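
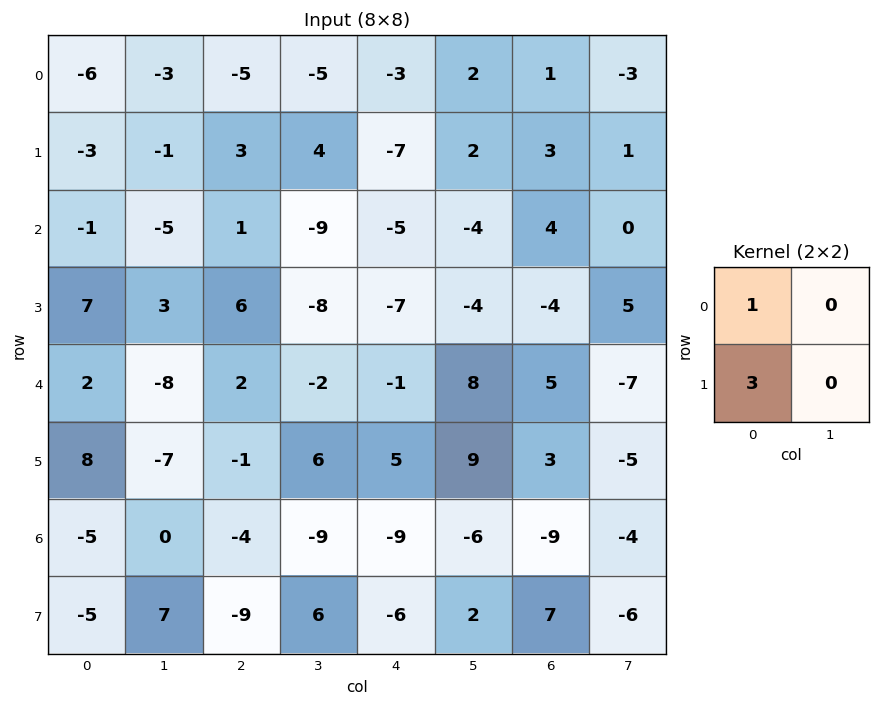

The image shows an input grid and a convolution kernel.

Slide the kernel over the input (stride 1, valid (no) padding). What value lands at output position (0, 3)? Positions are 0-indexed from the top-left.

The receptive field on the input at this output position is [-5 -3 / 4 -7]. Elementwise product with the kernel and sum: -5·1 + 4·3.

7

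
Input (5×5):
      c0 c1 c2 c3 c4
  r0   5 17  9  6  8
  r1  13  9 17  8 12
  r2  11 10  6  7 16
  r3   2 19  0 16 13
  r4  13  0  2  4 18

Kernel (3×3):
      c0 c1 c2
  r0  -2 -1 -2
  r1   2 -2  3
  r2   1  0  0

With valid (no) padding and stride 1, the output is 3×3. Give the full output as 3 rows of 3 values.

25 -37 20
-47 -3 -20
-65 46 -42

Output[0,0]: The receptive field on the input at this output position is [5 17 9 / 13 9 17 / 11 10 6]. Elementwise product with the kernel and sum: 5·-2 + 17·-1 + 9·-2 + 13·2 + 9·-2 + 17·3 + 11·1.
Output[0,1]: The receptive field on the input at this output position is [17 9 6 / 9 17 8 / 10 6 7]. Elementwise product with the kernel and sum: 17·-2 + 9·-1 + 6·-2 + 9·2 + 17·-2 + 8·3 + 10·1.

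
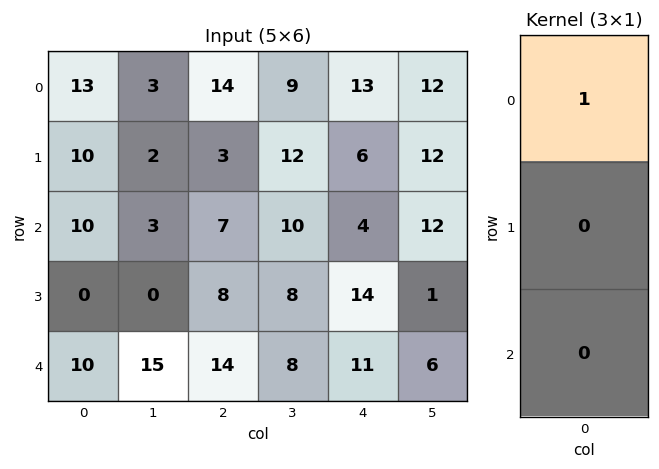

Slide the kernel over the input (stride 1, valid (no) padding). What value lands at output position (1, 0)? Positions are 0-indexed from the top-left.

10

The receptive field on the input at this output position is [10 / 10 / 0]. Elementwise product with the kernel and sum: 10·1.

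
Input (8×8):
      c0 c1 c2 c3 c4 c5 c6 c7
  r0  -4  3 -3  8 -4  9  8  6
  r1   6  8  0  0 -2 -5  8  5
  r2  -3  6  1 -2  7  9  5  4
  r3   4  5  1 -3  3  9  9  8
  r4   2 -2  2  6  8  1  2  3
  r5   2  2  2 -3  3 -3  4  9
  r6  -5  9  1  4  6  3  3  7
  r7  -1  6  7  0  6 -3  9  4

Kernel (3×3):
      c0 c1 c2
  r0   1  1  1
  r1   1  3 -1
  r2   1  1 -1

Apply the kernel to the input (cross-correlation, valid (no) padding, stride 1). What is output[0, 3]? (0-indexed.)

8

The receptive field on the input at this output position is [8 -4 9 / 0 -2 -5 / -2 7 9]. Elementwise product with the kernel and sum: 8·1 + -4·1 + 9·1 + 0·1 + -2·3 + -5·-1 + -2·1 + 7·1 + 9·-1.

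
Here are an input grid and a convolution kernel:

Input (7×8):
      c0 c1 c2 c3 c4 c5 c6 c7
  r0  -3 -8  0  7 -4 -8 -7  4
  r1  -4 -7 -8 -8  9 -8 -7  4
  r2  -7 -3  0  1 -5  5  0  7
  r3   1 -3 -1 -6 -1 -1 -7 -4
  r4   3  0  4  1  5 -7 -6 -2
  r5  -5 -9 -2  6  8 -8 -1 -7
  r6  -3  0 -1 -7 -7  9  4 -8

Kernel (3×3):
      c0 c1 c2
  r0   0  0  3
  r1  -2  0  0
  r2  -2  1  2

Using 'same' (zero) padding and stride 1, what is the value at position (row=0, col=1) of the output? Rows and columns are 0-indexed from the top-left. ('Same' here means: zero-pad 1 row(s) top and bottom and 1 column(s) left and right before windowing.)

The receptive field on the zero-padded input at this output position is [0 0 0 / -3 -8 0 / -4 -7 -8]. Elementwise product with the kernel and sum: 0·3 + -3·-2 + -4·-2 + -7·1 + -8·2.

-9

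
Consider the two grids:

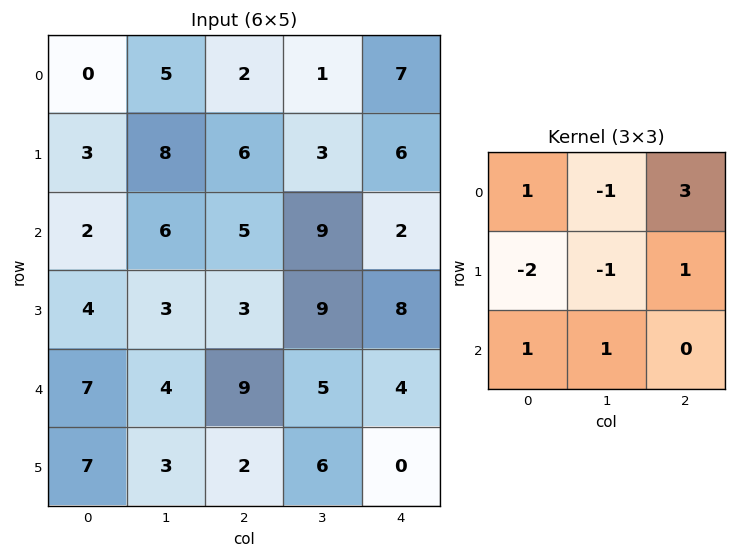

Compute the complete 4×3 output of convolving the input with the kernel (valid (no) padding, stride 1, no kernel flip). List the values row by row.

Output[0,0]: The receptive field on the input at this output position is [0 5 2 / 3 8 6 / 2 6 5]. Elementwise product with the kernel and sum: 0·1 + 5·-1 + 2·3 + 3·-2 + 8·-1 + 6·1 + 2·1 + 6·1.

1 -2 27
15 9 16
14 41 9
11 20 7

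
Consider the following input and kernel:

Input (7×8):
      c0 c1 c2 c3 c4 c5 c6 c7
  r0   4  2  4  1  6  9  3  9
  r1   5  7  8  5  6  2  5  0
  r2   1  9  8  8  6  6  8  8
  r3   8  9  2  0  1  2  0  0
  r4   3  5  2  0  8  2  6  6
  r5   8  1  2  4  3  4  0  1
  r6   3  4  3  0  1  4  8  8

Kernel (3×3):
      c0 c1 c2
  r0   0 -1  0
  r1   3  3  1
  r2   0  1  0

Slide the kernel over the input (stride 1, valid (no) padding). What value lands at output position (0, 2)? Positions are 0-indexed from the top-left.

The receptive field on the input at this output position is [4 1 6 / 8 5 6 / 8 8 6]. Elementwise product with the kernel and sum: 1·-1 + 8·3 + 5·3 + 6·1 + 8·1.

52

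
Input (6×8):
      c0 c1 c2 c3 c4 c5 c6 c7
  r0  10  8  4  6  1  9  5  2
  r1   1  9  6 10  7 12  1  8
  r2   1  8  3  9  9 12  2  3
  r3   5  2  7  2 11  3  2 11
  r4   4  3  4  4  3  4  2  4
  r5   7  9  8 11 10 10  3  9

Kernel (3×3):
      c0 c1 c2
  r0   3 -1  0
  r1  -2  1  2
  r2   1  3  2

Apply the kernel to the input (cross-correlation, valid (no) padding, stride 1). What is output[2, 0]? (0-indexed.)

22

The receptive field on the input at this output position is [1 8 3 / 5 2 7 / 4 3 4]. Elementwise product with the kernel and sum: 1·3 + 8·-1 + 5·-2 + 2·1 + 7·2 + 4·1 + 3·3 + 4·2.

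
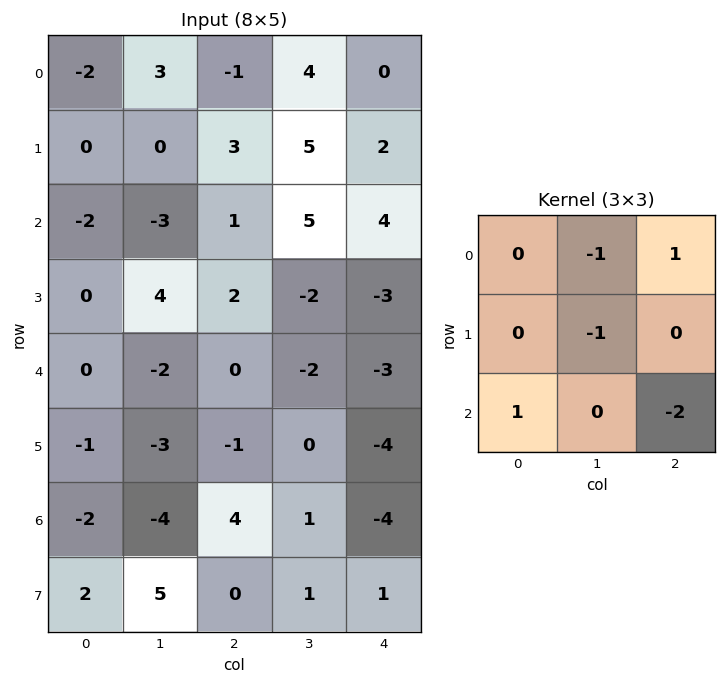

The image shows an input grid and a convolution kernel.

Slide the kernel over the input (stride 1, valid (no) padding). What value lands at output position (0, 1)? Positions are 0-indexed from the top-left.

The receptive field on the input at this output position is [3 -1 4 / 0 3 5 / -3 1 5]. Elementwise product with the kernel and sum: -1·-1 + 4·1 + 3·-1 + -3·1 + 5·-2.

-11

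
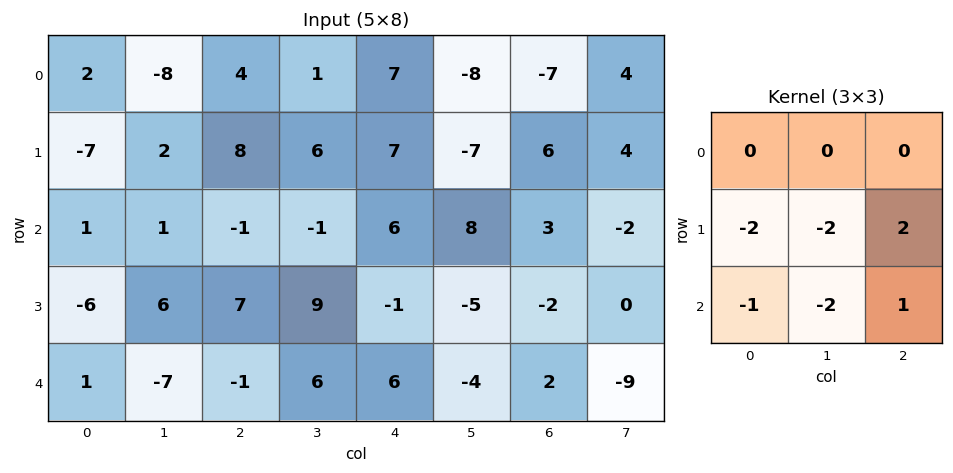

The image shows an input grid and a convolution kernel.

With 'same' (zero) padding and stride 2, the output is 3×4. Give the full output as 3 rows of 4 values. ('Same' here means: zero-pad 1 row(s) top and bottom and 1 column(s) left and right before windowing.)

Output[0,0]: The receptive field on the zero-padded input at this output position is [0 0 0 / 0 2 -8 / 0 -7 2]. Elementwise product with the kernel and sum: 0·-2 + 2·-2 + -8·2 + 0·-1 + -7·-2 + 2·1.

-4 -2 -59 37
18 -13 -6 -17
-16 28 -32 -14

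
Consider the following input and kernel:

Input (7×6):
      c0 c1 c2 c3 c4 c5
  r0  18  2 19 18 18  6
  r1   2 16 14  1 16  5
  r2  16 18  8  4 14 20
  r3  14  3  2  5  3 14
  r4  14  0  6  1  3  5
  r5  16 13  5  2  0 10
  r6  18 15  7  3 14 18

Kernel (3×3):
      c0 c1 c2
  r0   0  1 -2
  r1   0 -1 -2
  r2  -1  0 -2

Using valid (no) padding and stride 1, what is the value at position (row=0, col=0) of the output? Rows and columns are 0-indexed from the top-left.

The receptive field on the input at this output position is [18 2 19 / 2 16 14 / 16 18 8]. Elementwise product with the kernel and sum: 2·1 + 19·-2 + 16·-1 + 14·-2 + 16·-1 + 8·-2.

-112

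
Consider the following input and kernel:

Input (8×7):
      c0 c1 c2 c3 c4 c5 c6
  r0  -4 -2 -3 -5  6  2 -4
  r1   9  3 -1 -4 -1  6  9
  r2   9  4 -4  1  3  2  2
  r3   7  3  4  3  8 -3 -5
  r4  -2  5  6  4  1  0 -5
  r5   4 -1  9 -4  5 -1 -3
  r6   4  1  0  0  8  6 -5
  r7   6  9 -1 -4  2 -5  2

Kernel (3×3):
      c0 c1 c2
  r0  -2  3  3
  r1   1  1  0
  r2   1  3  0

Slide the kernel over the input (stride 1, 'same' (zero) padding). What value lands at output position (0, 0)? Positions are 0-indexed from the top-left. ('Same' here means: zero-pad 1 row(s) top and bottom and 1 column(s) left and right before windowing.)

23

The receptive field on the zero-padded input at this output position is [0 0 0 / 0 -4 -2 / 0 9 3]. Elementwise product with the kernel and sum: 0·-2 + 0·3 + 0·3 + 0·1 + -4·1 + 0·1 + 9·3.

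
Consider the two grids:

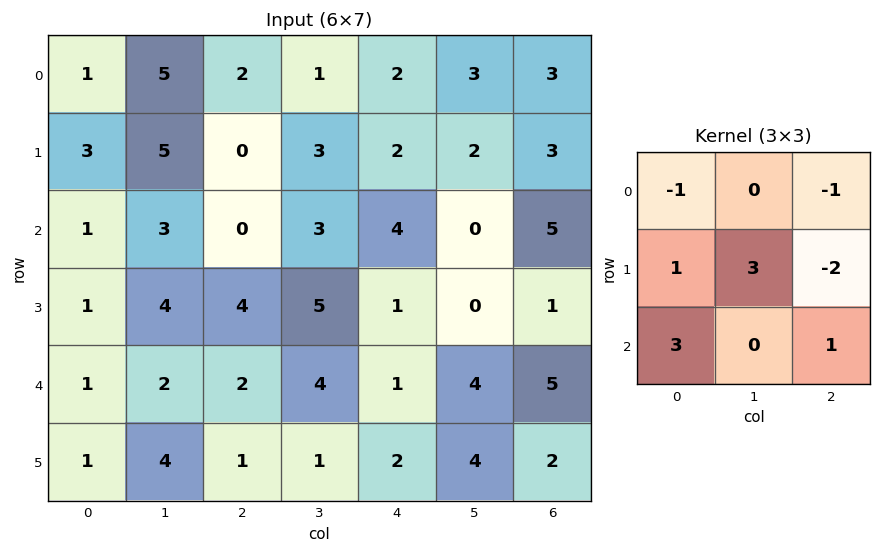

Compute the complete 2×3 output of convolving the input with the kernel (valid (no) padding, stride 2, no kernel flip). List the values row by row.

Output[0,0]: The receptive field on the input at this output position is [1 5 2 / 3 5 0 / 1 3 0]. Elementwise product with the kernel and sum: 1·-1 + 2·-1 + 3·1 + 5·3 + 0·-2 + 1·3 + 0·1.
Output[0,1]: The receptive field on the input at this output position is [2 1 2 / 0 3 2 / 0 3 4]. Elementwise product with the kernel and sum: 2·-1 + 2·-1 + 0·1 + 3·3 + 2·-2 + 0·3 + 4·1.

18 5 14
9 20 -2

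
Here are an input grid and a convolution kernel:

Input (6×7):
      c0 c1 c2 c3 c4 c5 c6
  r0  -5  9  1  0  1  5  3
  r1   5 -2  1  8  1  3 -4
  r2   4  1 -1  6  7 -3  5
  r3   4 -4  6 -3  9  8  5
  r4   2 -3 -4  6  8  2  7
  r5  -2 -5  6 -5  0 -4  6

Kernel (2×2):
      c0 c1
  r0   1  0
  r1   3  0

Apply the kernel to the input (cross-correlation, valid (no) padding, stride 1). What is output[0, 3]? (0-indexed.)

The receptive field on the input at this output position is [0 1 / 8 1]. Elementwise product with the kernel and sum: 0·1 + 8·3.

24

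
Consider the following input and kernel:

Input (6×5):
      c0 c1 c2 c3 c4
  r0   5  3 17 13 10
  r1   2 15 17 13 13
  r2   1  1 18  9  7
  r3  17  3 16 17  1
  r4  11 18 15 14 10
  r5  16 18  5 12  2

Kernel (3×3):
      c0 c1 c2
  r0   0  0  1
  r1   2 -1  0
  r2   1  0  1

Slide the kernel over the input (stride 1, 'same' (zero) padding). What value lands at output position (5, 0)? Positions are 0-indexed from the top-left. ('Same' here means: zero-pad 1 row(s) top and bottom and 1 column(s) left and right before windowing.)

2

The receptive field on the zero-padded input at this output position is [0 11 18 / 0 16 18 / 0 0 0]. Elementwise product with the kernel and sum: 18·1 + 0·2 + 16·-1 + 0·1 + 0·1.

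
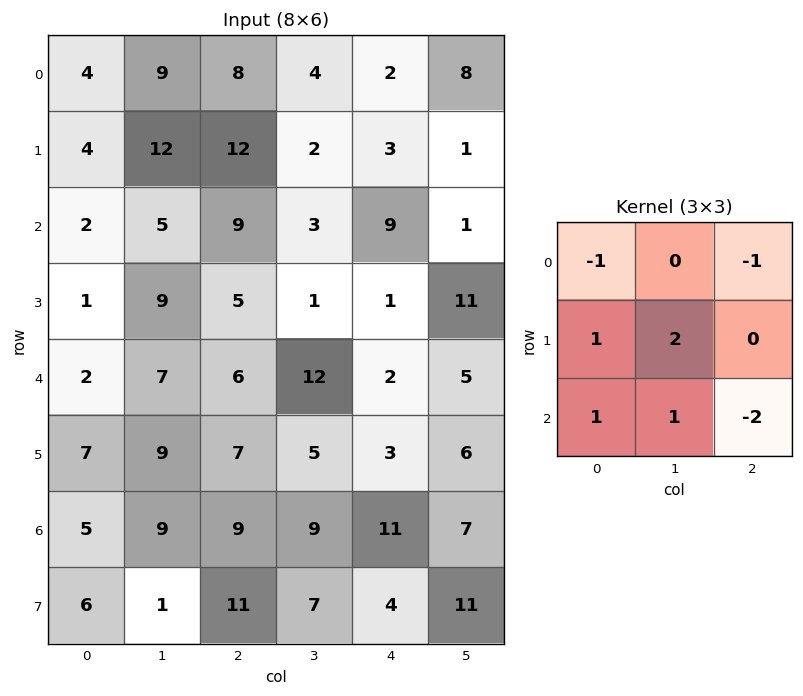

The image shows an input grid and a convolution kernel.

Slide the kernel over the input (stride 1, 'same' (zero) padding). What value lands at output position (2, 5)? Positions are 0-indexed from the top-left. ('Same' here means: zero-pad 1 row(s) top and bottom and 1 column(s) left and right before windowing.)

20

The receptive field on the zero-padded input at this output position is [3 1 0 / 9 1 0 / 1 11 0]. Elementwise product with the kernel and sum: 3·-1 + 0·-1 + 9·1 + 1·2 + 1·1 + 11·1 + 0·-2.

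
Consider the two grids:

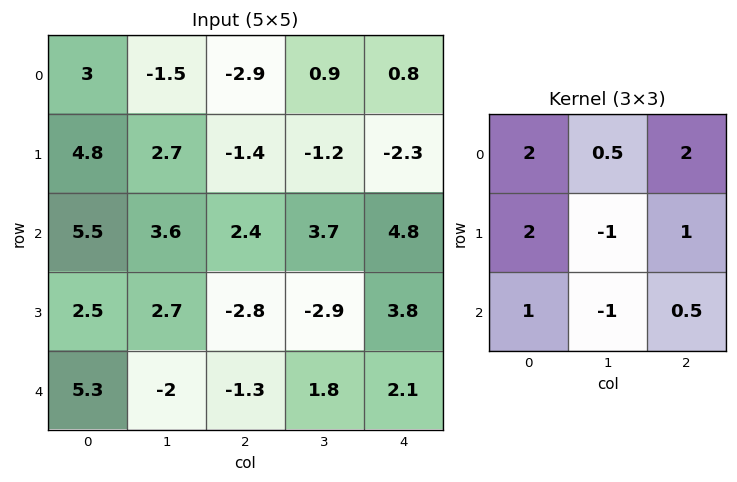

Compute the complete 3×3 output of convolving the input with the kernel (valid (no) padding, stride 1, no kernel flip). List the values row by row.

Output[0,0]: The receptive field on the input at this output position is [3 -1.5 -2.9 / 4.8 2.7 -1.4 / 5.5 3.6 2.4]. Elementwise product with the kernel and sum: 3·2 + -1.5·0.5 + -2.9·2 + 4.8·2 + 2.7·-1 + -1.4·1 + 5.5·1 + 3.6·-1 + 2.4·0.5.

8.05 6 -6.55
16.35 14.85 -0.1
23.75 21.3 15.3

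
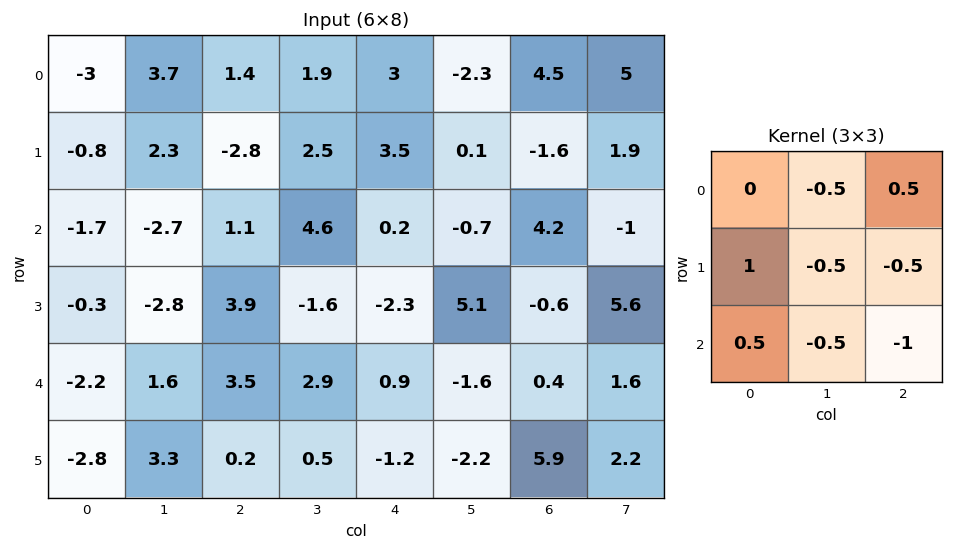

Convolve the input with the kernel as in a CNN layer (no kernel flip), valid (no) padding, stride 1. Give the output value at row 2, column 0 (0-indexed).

The receptive field on the input at this output position is [-1.7 -2.7 1.1 / -0.3 -2.8 3.9 / -2.2 1.6 3.5]. Elementwise product with the kernel and sum: -2.7·-0.5 + 1.1·0.5 + -0.3·1 + -2.8·-0.5 + 3.9·-0.5 + -2.2·0.5 + 1.6·-0.5 + 3.5·-1.

-4.35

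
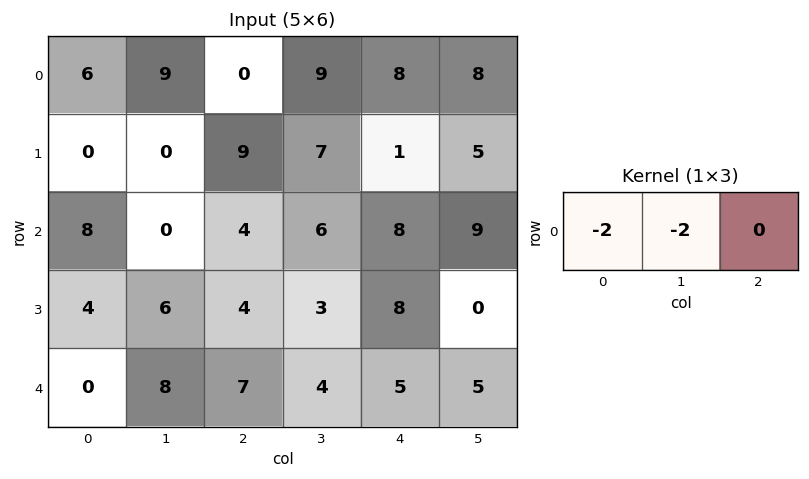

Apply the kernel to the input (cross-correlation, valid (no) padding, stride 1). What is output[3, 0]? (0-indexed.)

The receptive field on the input at this output position is [4 6 4]. Elementwise product with the kernel and sum: 4·-2 + 6·-2.

-20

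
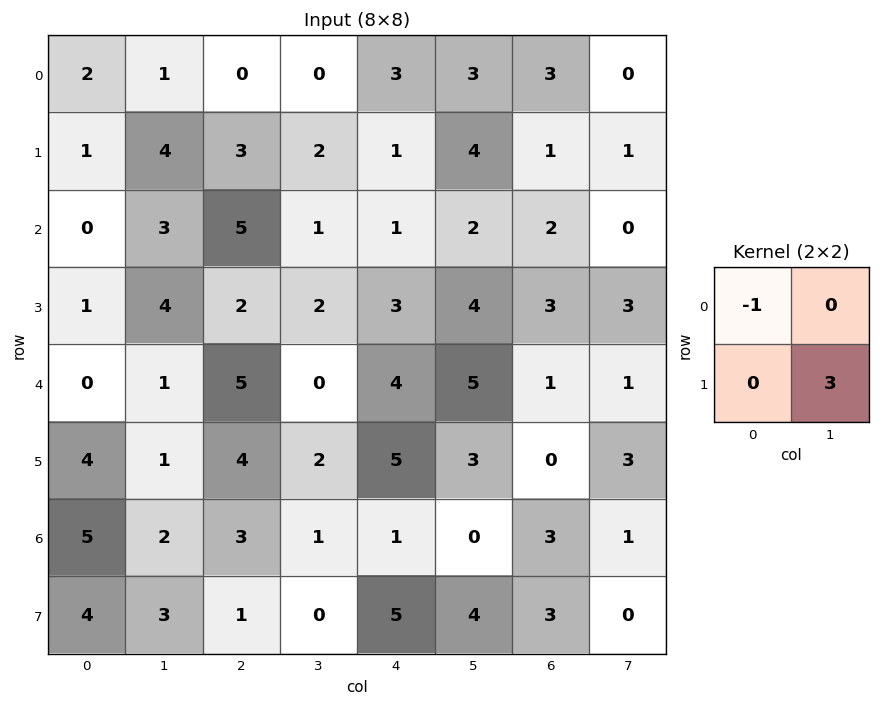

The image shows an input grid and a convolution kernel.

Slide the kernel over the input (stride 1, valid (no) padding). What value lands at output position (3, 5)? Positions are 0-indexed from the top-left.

The receptive field on the input at this output position is [4 3 / 5 1]. Elementwise product with the kernel and sum: 4·-1 + 1·3.

-1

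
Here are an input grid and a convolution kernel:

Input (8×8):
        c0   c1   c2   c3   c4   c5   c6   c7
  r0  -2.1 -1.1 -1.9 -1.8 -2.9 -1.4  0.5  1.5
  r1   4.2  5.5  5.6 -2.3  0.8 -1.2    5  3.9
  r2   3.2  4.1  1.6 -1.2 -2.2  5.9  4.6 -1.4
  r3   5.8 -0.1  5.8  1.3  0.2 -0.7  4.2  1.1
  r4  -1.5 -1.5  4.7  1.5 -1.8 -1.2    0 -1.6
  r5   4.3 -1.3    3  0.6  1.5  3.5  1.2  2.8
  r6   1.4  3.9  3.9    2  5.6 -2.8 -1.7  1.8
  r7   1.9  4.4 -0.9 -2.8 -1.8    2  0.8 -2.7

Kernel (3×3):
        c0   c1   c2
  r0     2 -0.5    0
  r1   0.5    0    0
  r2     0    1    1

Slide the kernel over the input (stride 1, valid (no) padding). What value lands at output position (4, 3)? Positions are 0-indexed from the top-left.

The receptive field on the input at this output position is [1.5 -1.8 -1.2 / 0.6 1.5 3.5 / 2 5.6 -2.8]. Elementwise product with the kernel and sum: 1.5·2 + -1.8·-0.5 + 0.6·0.5 + 5.6·1 + -2.8·1.

7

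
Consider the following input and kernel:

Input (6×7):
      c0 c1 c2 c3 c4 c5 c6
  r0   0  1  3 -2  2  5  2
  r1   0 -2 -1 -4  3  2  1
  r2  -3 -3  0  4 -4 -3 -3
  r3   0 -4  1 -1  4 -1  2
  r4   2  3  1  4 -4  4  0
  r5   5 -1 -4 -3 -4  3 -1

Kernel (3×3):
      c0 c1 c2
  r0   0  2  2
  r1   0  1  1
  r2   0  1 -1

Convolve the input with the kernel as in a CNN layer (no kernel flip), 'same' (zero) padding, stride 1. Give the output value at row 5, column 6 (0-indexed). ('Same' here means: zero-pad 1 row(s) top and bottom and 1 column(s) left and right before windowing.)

-1

The receptive field on the zero-padded input at this output position is [4 0 0 / 3 -1 0 / 0 0 0]. Elementwise product with the kernel and sum: 0·2 + 0·2 + -1·1 + 0·1 + 0·1 + 0·-1.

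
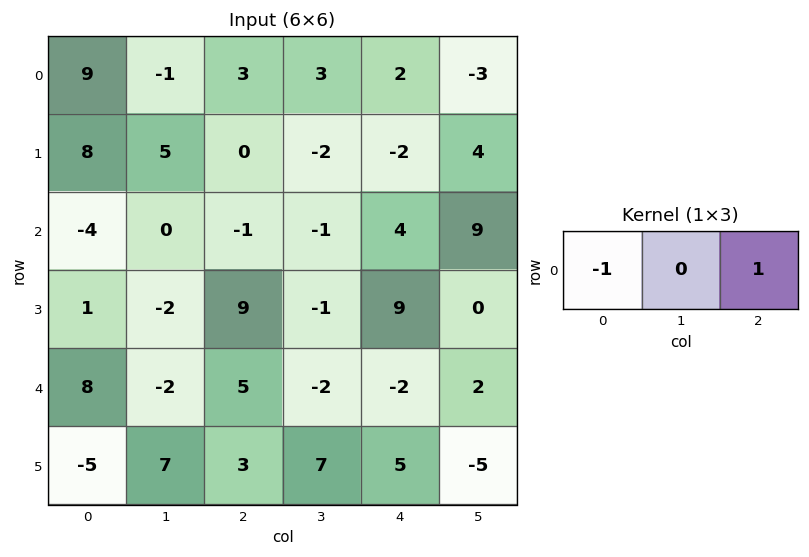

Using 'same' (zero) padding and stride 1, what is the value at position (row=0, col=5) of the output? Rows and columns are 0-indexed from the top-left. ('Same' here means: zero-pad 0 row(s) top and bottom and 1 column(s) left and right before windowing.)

The receptive field on the zero-padded input at this output position is [2 -3 0]. Elementwise product with the kernel and sum: 2·-1 + 0·1.

-2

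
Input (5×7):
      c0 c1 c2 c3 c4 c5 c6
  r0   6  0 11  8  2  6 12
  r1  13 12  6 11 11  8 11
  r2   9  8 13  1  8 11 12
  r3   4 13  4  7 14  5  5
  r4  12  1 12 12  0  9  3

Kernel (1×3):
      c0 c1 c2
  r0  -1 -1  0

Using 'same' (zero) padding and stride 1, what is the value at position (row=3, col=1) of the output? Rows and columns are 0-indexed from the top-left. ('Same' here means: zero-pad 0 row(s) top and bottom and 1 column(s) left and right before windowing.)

-17

The receptive field on the zero-padded input at this output position is [4 13 4]. Elementwise product with the kernel and sum: 4·-1 + 13·-1.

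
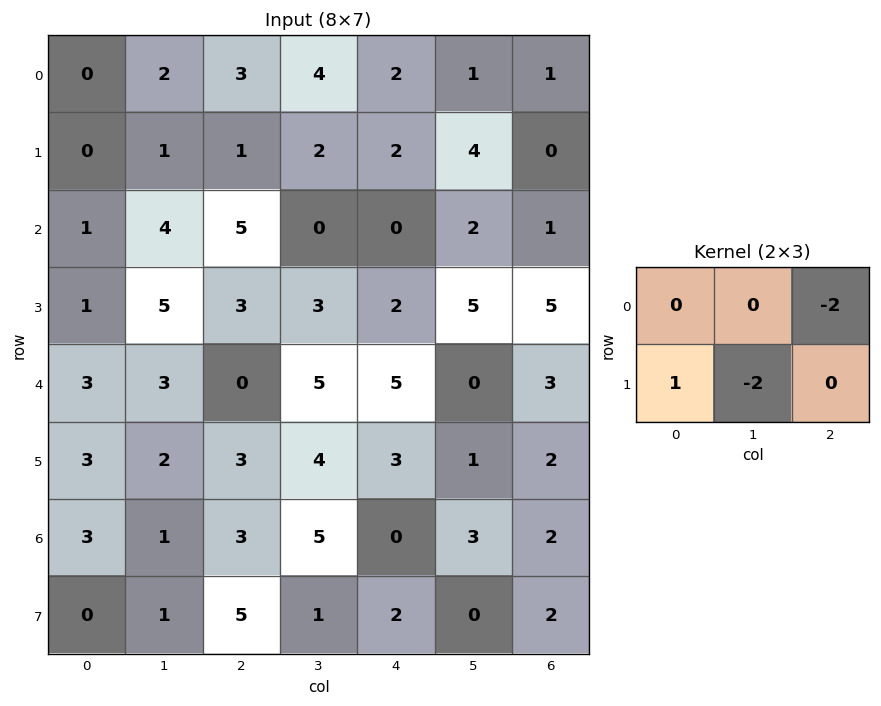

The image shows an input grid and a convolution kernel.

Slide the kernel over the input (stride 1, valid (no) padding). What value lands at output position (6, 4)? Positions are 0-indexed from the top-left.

The receptive field on the input at this output position is [0 3 2 / 2 0 2]. Elementwise product with the kernel and sum: 2·-2 + 2·1 + 0·-2.

-2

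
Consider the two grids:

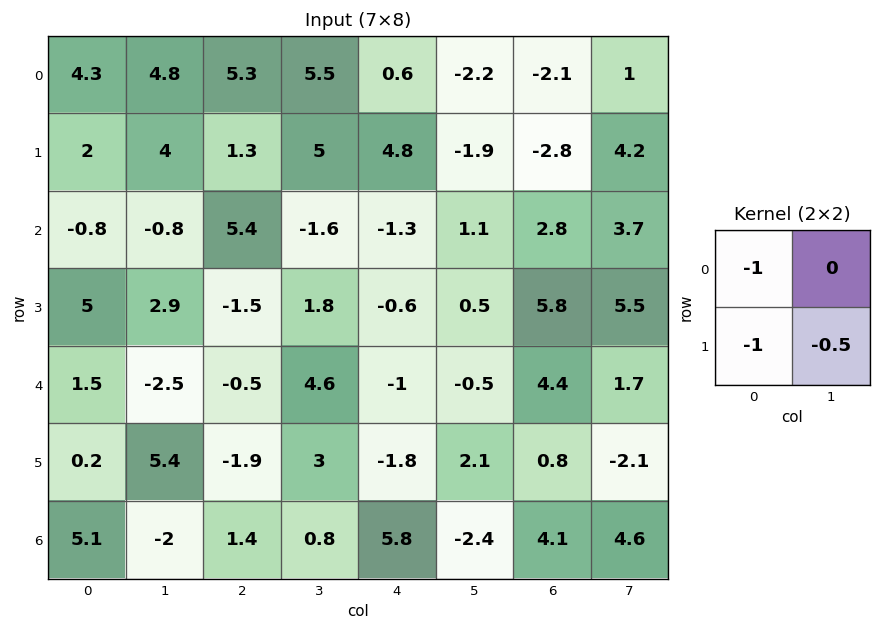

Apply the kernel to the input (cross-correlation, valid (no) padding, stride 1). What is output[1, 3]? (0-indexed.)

-2.75

The receptive field on the input at this output position is [5 4.8 / -1.6 -1.3]. Elementwise product with the kernel and sum: 5·-1 + -1.6·-1 + -1.3·-0.5.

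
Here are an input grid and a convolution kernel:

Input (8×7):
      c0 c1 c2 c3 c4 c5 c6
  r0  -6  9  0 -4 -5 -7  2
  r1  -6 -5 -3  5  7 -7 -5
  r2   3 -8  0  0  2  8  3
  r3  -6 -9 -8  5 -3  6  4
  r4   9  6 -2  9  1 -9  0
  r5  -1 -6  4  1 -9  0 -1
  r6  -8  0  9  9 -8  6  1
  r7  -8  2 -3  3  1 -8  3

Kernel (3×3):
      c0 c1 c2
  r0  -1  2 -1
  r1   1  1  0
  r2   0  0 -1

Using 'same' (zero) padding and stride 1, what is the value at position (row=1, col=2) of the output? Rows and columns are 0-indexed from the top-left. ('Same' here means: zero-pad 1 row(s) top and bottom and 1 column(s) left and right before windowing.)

-13

The receptive field on the zero-padded input at this output position is [9 0 -4 / -5 -3 5 / -8 0 0]. Elementwise product with the kernel and sum: 9·-1 + 0·2 + -4·-1 + -5·1 + -3·1 + 0·-1.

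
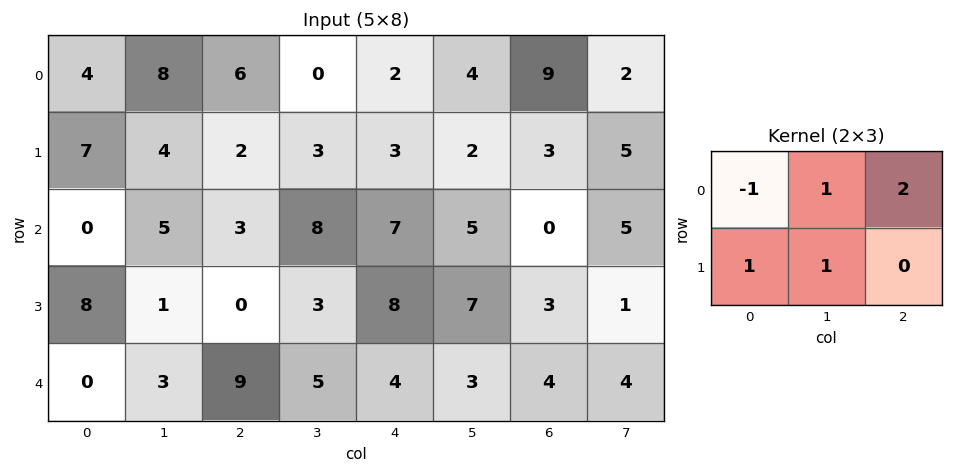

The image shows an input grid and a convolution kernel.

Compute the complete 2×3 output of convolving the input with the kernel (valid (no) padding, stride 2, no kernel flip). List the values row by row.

Output[0,0]: The receptive field on the input at this output position is [4 8 6 / 7 4 2]. Elementwise product with the kernel and sum: 4·-1 + 8·1 + 6·2 + 7·1 + 4·1.

27 3 25
20 22 13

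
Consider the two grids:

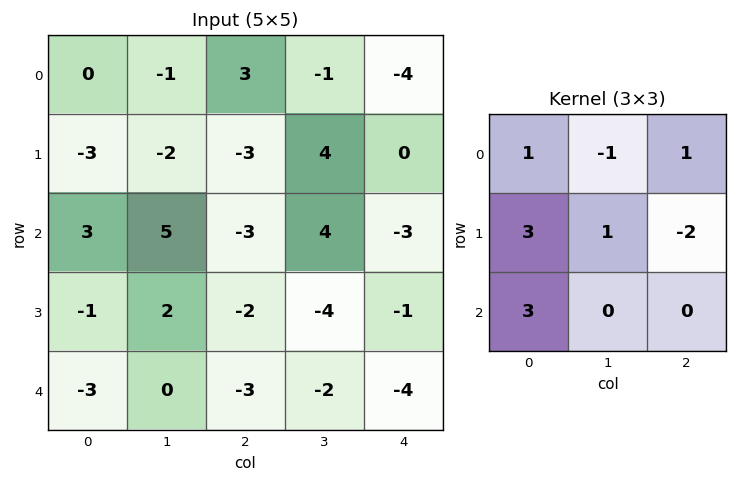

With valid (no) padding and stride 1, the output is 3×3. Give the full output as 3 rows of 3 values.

8 -7 -14
13 15 -12
-11 24 -27

Output[0,0]: The receptive field on the input at this output position is [0 -1 3 / -3 -2 -3 / 3 5 -3]. Elementwise product with the kernel and sum: 0·1 + -1·-1 + 3·1 + -3·3 + -2·1 + -3·-2 + 3·3.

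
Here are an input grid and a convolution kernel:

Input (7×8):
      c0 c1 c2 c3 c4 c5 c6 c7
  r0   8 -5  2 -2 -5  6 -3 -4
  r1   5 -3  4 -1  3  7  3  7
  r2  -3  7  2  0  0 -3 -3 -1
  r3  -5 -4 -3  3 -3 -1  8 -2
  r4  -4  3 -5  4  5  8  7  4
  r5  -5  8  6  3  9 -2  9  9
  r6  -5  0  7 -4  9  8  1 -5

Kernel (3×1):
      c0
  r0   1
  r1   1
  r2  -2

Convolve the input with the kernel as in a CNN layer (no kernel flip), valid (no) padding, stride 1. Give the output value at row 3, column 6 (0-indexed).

-3

The receptive field on the input at this output position is [8 / 7 / 9]. Elementwise product with the kernel and sum: 8·1 + 7·1 + 9·-2.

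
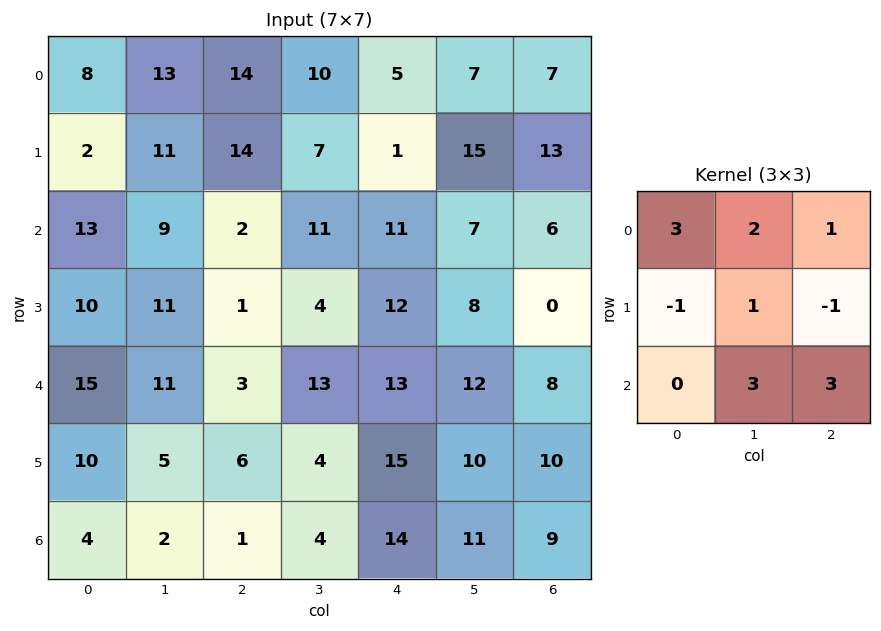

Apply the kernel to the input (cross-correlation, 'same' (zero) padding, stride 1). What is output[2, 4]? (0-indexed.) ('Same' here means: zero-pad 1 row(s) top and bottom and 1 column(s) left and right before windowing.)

91

The receptive field on the zero-padded input at this output position is [7 1 15 / 11 11 7 / 4 12 8]. Elementwise product with the kernel and sum: 7·3 + 1·2 + 15·1 + 11·-1 + 11·1 + 7·-1 + 12·3 + 8·3.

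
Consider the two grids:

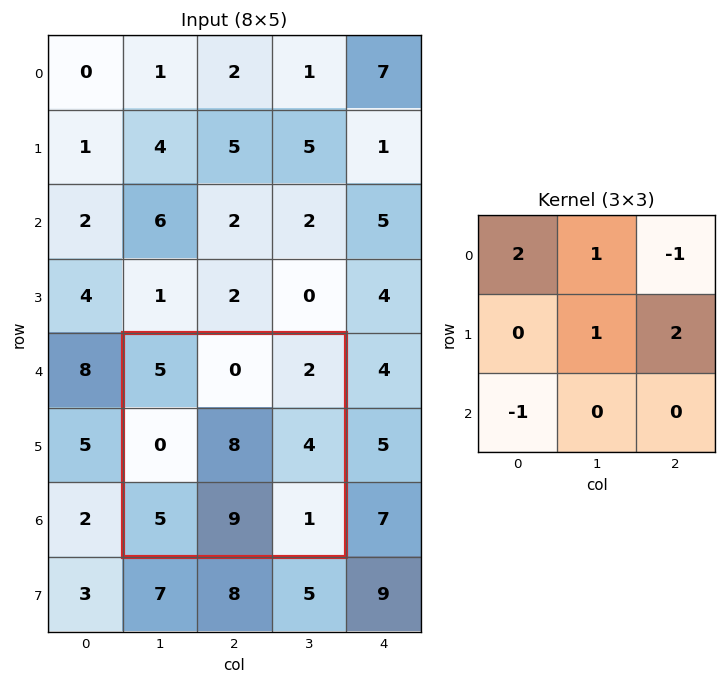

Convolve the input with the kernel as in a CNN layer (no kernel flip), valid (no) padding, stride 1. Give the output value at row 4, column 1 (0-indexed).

19

The receptive field on the input at this output position is [5 0 2 / 0 8 4 / 5 9 1]. Elementwise product with the kernel and sum: 5·2 + 0·1 + 2·-1 + 8·1 + 4·2 + 5·-1.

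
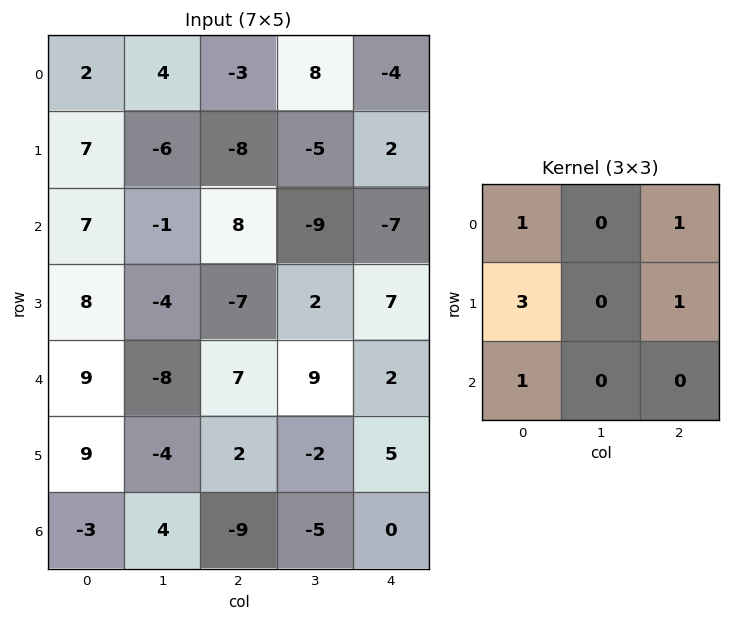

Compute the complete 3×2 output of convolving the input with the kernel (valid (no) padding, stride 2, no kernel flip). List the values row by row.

Output[0,0]: The receptive field on the input at this output position is [2 4 -3 / 7 -6 -8 / 7 -1 8]. Elementwise product with the kernel and sum: 2·1 + -3·1 + 7·3 + -8·1 + 7·1.

19 -21
41 -6
42 11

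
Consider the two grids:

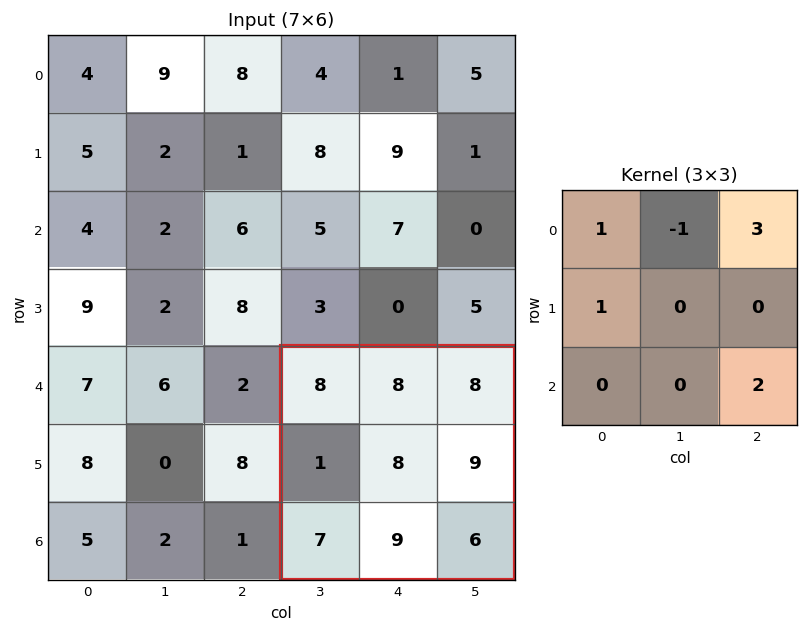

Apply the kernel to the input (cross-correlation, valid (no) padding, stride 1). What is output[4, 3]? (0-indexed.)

The receptive field on the input at this output position is [8 8 8 / 1 8 9 / 7 9 6]. Elementwise product with the kernel and sum: 8·1 + 8·-1 + 8·3 + 1·1 + 6·2.

37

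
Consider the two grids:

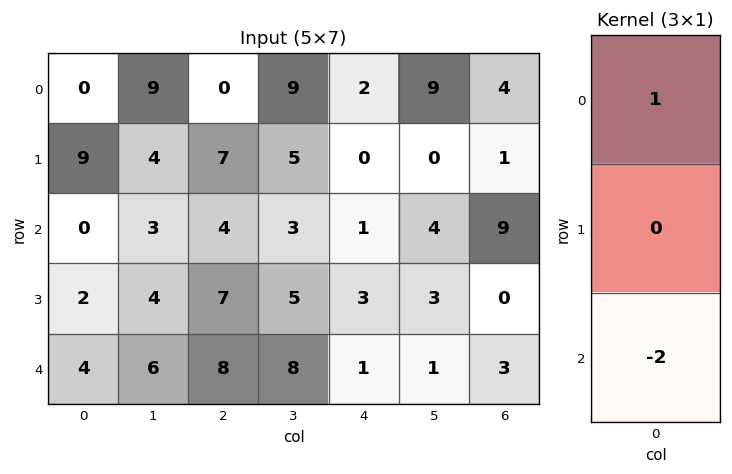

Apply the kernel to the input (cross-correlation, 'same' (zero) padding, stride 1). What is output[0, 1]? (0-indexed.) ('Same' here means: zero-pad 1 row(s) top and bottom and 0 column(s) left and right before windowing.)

The receptive field on the zero-padded input at this output position is [0 / 9 / 4]. Elementwise product with the kernel and sum: 0·1 + 4·-2.

-8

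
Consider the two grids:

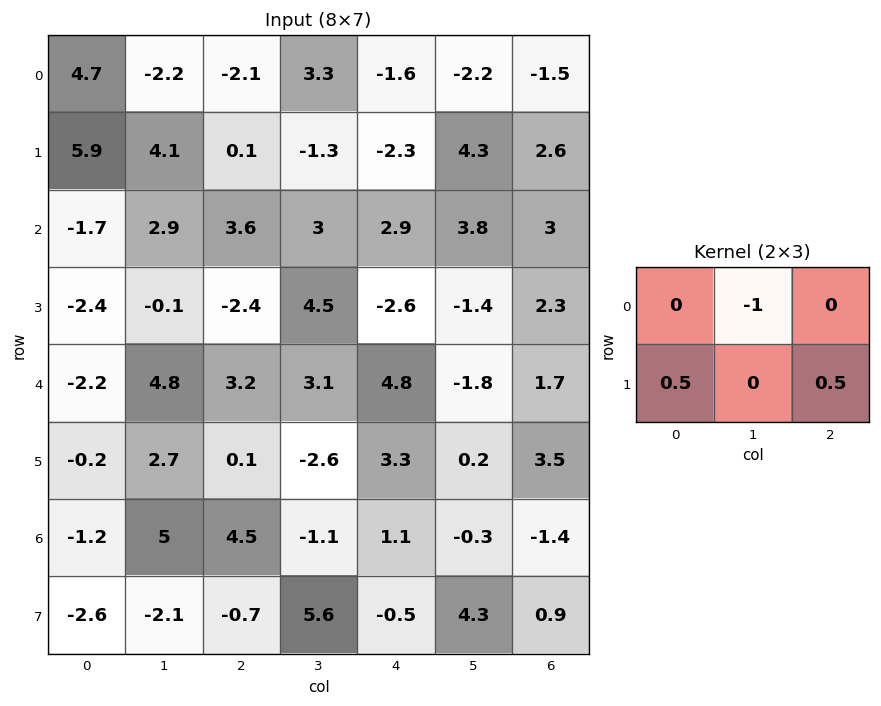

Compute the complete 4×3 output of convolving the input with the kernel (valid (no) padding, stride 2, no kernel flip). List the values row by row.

Output[0,0]: The receptive field on the input at this output position is [4.7 -2.2 -2.1 / 5.9 4.1 0.1]. Elementwise product with the kernel and sum: -2.2·-1 + 5.9·0.5 + 0.1·0.5.
Output[0,1]: The receptive field on the input at this output position is [-2.1 3.3 -1.6 / 0.1 -1.3 -2.3]. Elementwise product with the kernel and sum: 3.3·-1 + 0.1·0.5 + -2.3·0.5.

5.2 -4.4 2.35
-5.3 -5.5 -3.95
-4.85 -1.4 5.2
-6.65 0.5 0.5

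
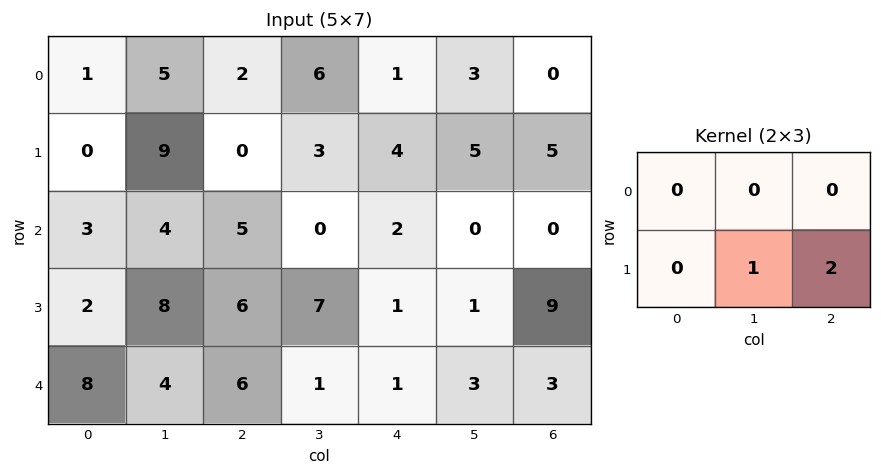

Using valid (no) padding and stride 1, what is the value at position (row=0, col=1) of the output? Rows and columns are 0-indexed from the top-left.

6

The receptive field on the input at this output position is [5 2 6 / 9 0 3]. Elementwise product with the kernel and sum: 0·1 + 3·2.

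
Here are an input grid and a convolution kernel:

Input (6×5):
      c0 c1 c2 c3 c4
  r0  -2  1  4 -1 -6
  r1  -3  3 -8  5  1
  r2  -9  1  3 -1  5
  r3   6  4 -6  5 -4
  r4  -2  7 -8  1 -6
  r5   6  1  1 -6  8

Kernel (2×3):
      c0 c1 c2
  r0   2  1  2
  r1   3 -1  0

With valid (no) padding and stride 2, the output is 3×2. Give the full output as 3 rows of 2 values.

Output[0,0]: The receptive field on the input at this output position is [-2 1 4 / -3 3 -8]. Elementwise product with the kernel and sum: -2·2 + 1·1 + 4·2 + -3·3 + 3·-1.

-7 -34
3 -8
4 -18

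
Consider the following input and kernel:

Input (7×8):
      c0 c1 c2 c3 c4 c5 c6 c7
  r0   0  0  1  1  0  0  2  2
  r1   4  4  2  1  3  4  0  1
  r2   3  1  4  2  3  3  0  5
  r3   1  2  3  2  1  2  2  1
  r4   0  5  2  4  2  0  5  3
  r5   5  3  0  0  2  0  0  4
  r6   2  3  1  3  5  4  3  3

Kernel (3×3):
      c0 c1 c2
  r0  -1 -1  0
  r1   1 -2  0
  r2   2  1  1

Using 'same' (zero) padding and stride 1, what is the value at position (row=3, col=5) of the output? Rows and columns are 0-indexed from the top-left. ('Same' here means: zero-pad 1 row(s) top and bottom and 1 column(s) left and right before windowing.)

The receptive field on the zero-padded input at this output position is [3 3 0 / 1 2 2 / 2 0 5]. Elementwise product with the kernel and sum: 3·-1 + 3·-1 + 1·1 + 2·-2 + 2·2 + 0·1 + 5·1.

0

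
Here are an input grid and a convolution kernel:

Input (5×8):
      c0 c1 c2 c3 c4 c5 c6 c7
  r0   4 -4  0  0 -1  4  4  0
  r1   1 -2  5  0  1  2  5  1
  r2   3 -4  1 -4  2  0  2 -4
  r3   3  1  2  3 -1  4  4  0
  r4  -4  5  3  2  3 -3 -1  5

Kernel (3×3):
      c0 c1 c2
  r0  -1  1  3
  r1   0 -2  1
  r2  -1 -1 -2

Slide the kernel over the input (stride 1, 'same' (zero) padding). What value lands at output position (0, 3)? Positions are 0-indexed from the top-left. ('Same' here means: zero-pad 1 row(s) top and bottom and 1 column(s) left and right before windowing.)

The receptive field on the zero-padded input at this output position is [0 0 0 / 0 0 -1 / 5 0 1]. Elementwise product with the kernel and sum: 0·-1 + 0·1 + 0·3 + 0·-2 + -1·1 + 5·-1 + 0·-1 + 1·-2.

-8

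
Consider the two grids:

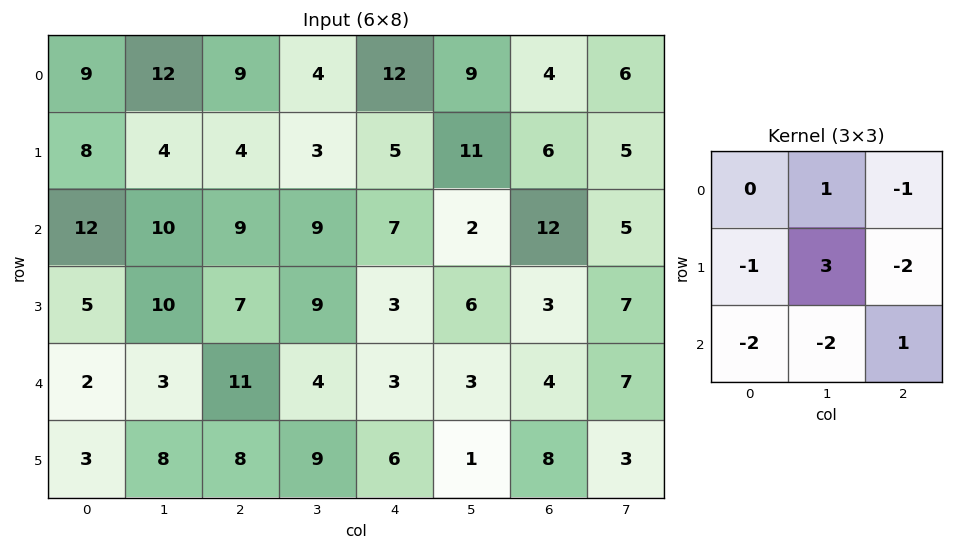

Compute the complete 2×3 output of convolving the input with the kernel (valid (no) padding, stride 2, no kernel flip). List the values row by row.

-36 -42 15
13 -11 -9

Output[0,0]: The receptive field on the input at this output position is [9 12 9 / 8 4 4 / 12 10 9]. Elementwise product with the kernel and sum: 12·1 + 9·-1 + 8·-1 + 4·3 + 4·-2 + 12·-2 + 10·-2 + 9·1.
Output[0,1]: The receptive field on the input at this output position is [9 4 12 / 4 3 5 / 9 9 7]. Elementwise product with the kernel and sum: 4·1 + 12·-1 + 4·-1 + 3·3 + 5·-2 + 9·-2 + 9·-2 + 7·1.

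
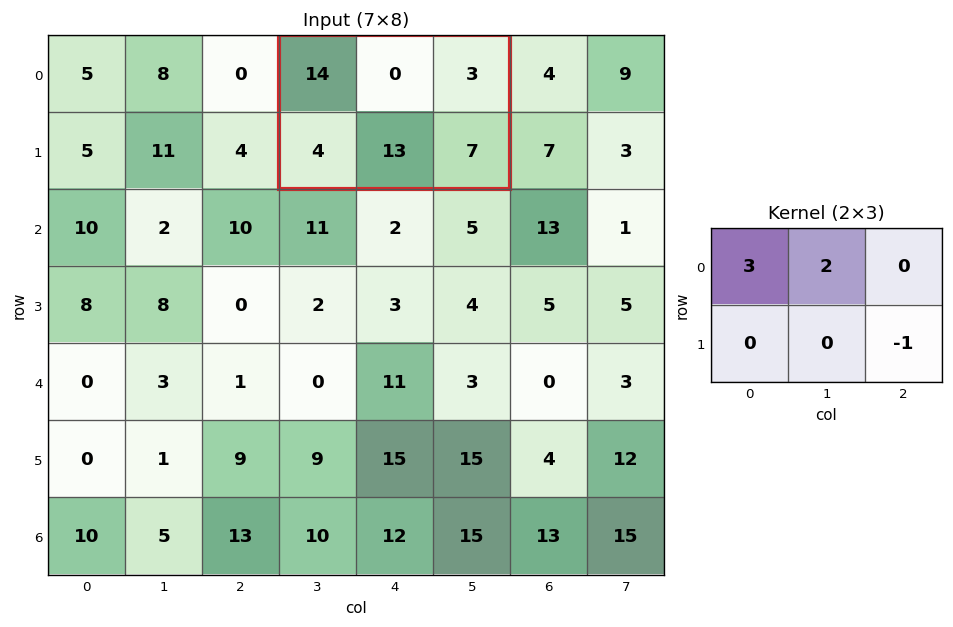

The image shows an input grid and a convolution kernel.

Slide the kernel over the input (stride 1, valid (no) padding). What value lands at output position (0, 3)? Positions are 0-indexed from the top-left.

The receptive field on the input at this output position is [14 0 3 / 4 13 7]. Elementwise product with the kernel and sum: 14·3 + 0·2 + 7·-1.

35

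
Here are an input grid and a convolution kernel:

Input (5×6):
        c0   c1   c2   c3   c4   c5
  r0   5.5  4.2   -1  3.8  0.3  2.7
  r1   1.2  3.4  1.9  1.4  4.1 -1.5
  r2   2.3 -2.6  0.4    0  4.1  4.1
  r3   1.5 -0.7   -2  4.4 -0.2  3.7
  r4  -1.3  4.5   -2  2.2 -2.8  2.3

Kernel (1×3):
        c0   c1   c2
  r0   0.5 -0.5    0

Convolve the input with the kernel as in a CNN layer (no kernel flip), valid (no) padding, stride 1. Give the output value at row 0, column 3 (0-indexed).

1.75

The receptive field on the input at this output position is [3.8 0.3 2.7]. Elementwise product with the kernel and sum: 3.8·0.5 + 0.3·-0.5.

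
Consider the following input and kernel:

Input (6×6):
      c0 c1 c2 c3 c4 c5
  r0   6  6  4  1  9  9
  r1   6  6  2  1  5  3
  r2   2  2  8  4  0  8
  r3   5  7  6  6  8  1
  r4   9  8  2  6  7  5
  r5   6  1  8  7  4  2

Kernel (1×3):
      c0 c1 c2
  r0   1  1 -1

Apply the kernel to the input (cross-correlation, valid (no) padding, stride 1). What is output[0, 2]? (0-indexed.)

The receptive field on the input at this output position is [4 1 9]. Elementwise product with the kernel and sum: 4·1 + 1·1 + 9·-1.

-4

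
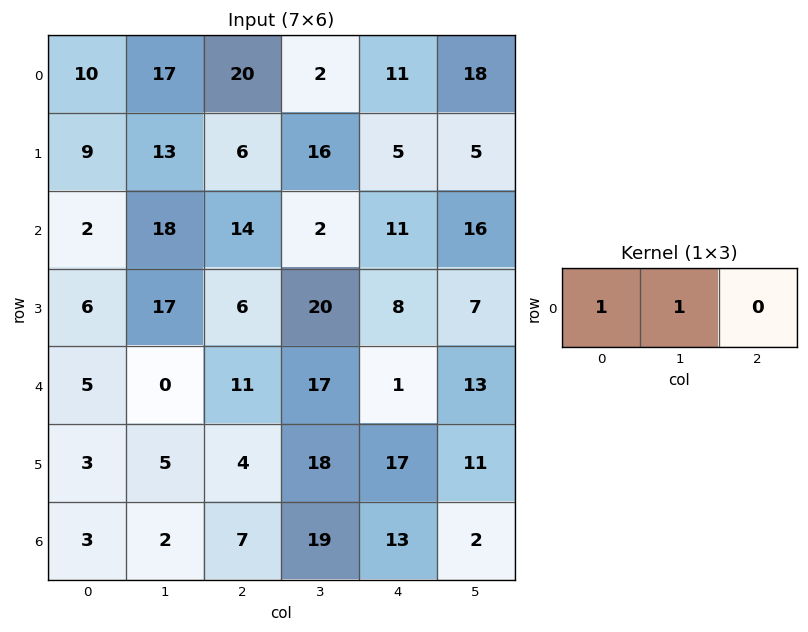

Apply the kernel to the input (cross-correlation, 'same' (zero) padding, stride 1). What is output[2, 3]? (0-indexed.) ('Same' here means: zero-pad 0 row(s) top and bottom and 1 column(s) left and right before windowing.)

The receptive field on the zero-padded input at this output position is [14 2 11]. Elementwise product with the kernel and sum: 14·1 + 2·1.

16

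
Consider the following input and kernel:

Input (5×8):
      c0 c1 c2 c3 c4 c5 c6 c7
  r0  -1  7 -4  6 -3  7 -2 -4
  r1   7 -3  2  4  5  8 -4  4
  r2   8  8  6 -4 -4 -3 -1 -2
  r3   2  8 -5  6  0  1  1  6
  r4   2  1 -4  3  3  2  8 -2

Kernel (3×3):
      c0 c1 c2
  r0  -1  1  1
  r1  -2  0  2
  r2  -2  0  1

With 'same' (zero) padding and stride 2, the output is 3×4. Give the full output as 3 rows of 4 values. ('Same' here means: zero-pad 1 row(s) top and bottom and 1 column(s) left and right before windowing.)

11 8 2 -34
28 -25 0 -2
12 -3 -7 -2

Output[0,0]: The receptive field on the zero-padded input at this output position is [0 0 0 / 0 -1 7 / 0 7 -3]. Elementwise product with the kernel and sum: 0·-1 + 0·1 + 0·1 + 0·-2 + 7·2 + 0·-2 + -3·1.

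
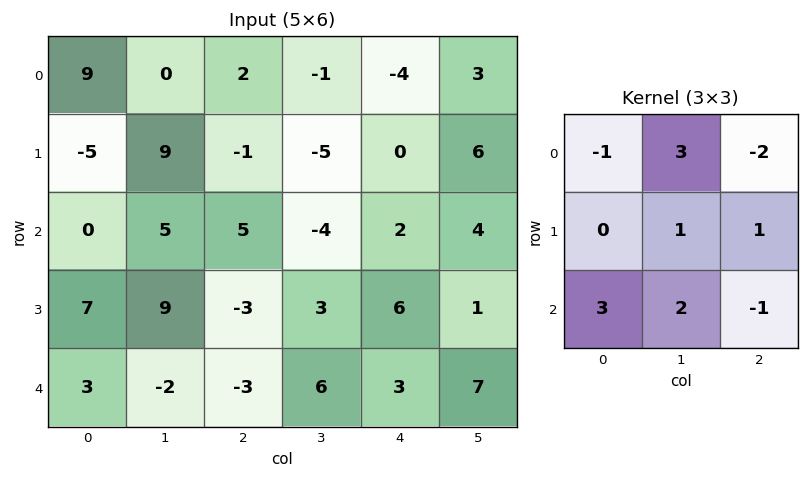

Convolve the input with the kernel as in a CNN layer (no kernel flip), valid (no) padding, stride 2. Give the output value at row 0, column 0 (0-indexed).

The receptive field on the input at this output position is [9 0 2 / -5 9 -1 / 0 5 5]. Elementwise product with the kernel and sum: 9·-1 + 0·3 + 2·-2 + 9·1 + -1·1 + 0·3 + 5·2 + 5·-1.

0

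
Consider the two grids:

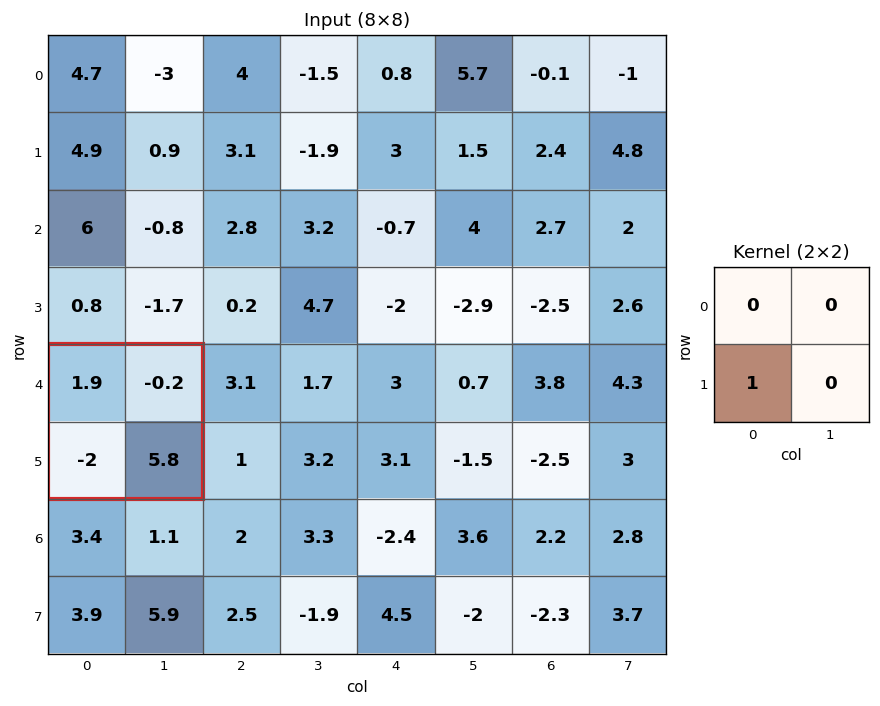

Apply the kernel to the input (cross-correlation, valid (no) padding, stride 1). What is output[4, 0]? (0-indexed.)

-2

The receptive field on the input at this output position is [1.9 -0.2 / -2 5.8]. Elementwise product with the kernel and sum: -2·1.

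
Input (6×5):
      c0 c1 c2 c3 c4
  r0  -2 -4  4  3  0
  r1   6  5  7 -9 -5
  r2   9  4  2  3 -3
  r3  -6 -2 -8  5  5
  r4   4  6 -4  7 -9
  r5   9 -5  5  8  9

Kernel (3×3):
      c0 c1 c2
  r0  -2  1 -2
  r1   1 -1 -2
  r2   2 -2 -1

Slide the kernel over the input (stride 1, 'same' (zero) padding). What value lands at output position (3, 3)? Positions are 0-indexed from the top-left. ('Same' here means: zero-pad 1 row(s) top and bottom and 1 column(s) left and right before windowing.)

The receptive field on the zero-padded input at this output position is [2 3 -3 / -8 5 5 / -4 7 -9]. Elementwise product with the kernel and sum: 2·-2 + 3·1 + -3·-2 + -8·1 + 5·-1 + 5·-2 + -4·2 + 7·-2 + -9·-1.

-31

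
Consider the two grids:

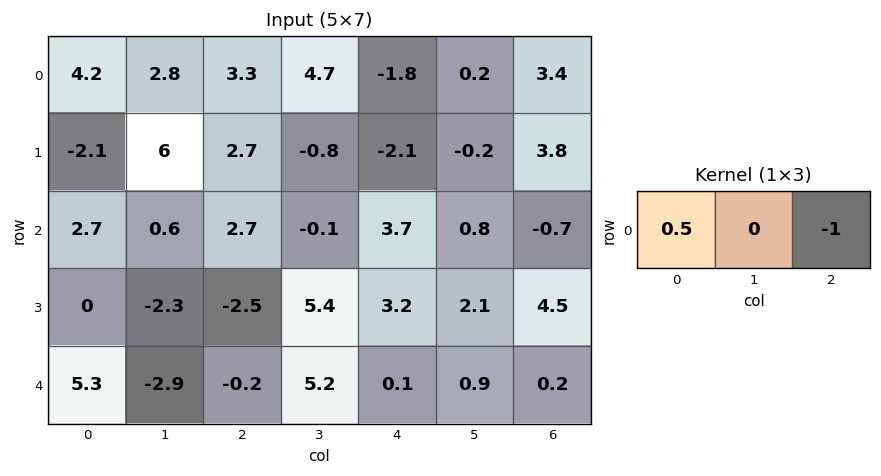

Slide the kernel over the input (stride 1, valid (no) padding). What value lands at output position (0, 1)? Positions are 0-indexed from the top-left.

The receptive field on the input at this output position is [2.8 3.3 4.7]. Elementwise product with the kernel and sum: 2.8·0.5 + 4.7·-1.

-3.3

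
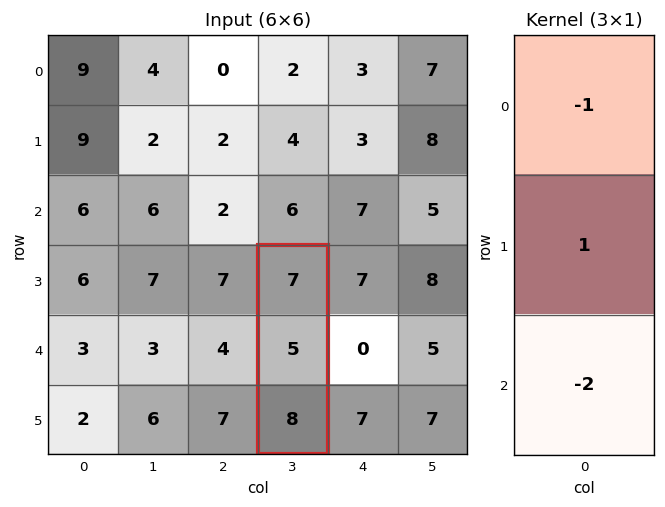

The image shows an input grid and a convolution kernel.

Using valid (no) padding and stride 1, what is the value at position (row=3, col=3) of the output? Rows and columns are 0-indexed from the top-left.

-18

The receptive field on the input at this output position is [7 / 5 / 8]. Elementwise product with the kernel and sum: 7·-1 + 5·1 + 8·-2.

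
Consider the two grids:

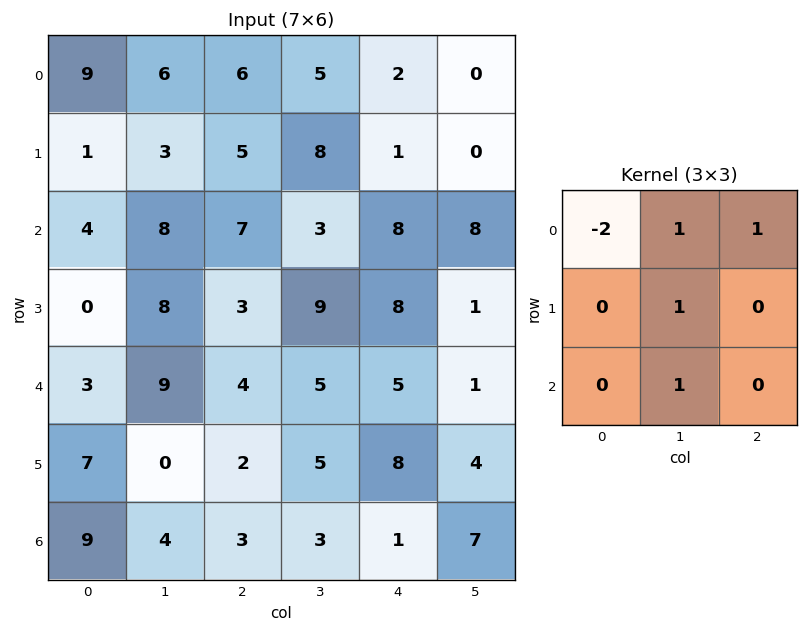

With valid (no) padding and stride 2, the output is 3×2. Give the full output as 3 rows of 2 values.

5 6
24 11
11 10

Output[0,0]: The receptive field on the input at this output position is [9 6 6 / 1 3 5 / 4 8 7]. Elementwise product with the kernel and sum: 9·-2 + 6·1 + 6·1 + 3·1 + 8·1.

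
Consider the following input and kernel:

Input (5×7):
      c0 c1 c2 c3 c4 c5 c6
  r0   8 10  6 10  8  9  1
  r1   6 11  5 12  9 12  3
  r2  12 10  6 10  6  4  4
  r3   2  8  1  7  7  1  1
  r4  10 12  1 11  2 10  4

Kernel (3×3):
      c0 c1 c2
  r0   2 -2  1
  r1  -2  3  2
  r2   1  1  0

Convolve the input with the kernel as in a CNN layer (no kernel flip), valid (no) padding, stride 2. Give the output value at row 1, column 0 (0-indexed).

The receptive field on the input at this output position is [12 10 6 / 2 8 1 / 10 12 1]. Elementwise product with the kernel and sum: 12·2 + 10·-2 + 6·1 + 2·-2 + 8·3 + 1·2 + 10·1 + 12·1.

54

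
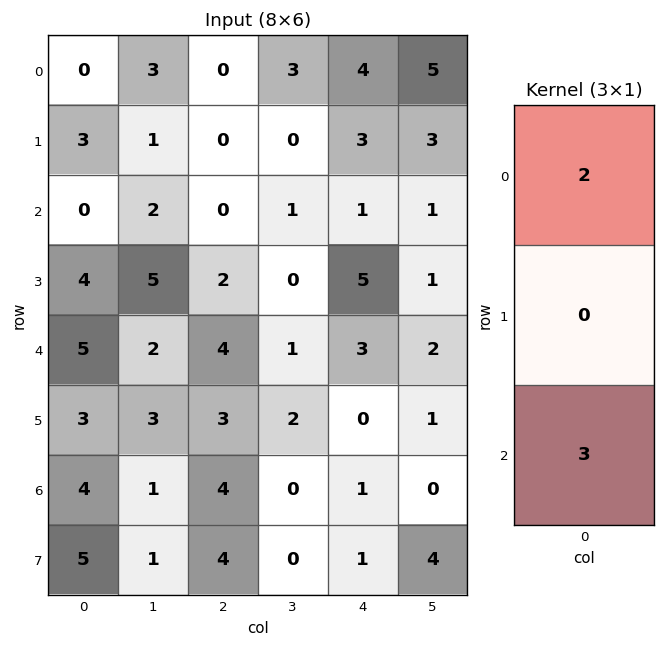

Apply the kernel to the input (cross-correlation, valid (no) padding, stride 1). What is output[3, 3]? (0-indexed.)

The receptive field on the input at this output position is [0 / 1 / 2]. Elementwise product with the kernel and sum: 0·2 + 2·3.

6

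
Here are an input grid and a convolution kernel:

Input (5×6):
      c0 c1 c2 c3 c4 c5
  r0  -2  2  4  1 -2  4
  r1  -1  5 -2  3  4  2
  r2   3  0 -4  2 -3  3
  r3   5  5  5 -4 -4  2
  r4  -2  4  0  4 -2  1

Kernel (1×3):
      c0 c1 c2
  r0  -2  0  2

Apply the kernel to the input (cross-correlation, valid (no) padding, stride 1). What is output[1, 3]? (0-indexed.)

-2

The receptive field on the input at this output position is [3 4 2]. Elementwise product with the kernel and sum: 3·-2 + 2·2.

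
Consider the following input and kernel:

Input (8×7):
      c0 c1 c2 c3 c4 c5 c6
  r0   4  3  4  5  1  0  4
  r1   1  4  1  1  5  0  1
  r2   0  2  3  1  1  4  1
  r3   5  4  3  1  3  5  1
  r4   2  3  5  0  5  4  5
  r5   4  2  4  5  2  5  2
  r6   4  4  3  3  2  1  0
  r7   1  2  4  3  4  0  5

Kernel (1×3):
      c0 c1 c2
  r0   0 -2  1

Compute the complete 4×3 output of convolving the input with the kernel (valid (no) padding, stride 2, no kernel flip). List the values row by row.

-2 -9 4
-1 -1 -7
-1 5 -3
-5 -4 -2

Output[0,0]: The receptive field on the input at this output position is [4 3 4]. Elementwise product with the kernel and sum: 3·-2 + 4·1.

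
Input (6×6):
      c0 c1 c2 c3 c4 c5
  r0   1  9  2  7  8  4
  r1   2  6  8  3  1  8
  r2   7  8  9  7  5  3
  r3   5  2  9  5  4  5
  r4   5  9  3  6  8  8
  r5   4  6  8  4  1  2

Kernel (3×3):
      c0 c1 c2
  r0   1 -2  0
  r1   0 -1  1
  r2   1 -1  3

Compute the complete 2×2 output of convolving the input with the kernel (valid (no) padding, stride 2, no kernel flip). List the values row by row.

11 3
3 15

Output[0,0]: The receptive field on the input at this output position is [1 9 2 / 2 6 8 / 7 8 9]. Elementwise product with the kernel and sum: 1·1 + 9·-2 + 6·-1 + 8·1 + 7·1 + 8·-1 + 9·3.
Output[0,1]: The receptive field on the input at this output position is [2 7 8 / 8 3 1 / 9 7 5]. Elementwise product with the kernel and sum: 2·1 + 7·-2 + 3·-1 + 1·1 + 9·1 + 7·-1 + 5·3.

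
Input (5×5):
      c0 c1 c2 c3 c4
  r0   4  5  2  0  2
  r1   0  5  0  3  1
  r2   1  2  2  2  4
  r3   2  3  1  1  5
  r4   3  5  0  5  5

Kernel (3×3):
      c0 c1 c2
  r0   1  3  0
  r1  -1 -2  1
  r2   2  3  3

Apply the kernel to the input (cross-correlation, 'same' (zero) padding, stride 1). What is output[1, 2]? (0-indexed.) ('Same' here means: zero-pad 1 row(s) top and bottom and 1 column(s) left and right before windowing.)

25

The receptive field on the zero-padded input at this output position is [5 2 0 / 5 0 3 / 2 2 2]. Elementwise product with the kernel and sum: 5·1 + 2·3 + 5·-1 + 0·-2 + 3·1 + 2·2 + 2·3 + 2·3.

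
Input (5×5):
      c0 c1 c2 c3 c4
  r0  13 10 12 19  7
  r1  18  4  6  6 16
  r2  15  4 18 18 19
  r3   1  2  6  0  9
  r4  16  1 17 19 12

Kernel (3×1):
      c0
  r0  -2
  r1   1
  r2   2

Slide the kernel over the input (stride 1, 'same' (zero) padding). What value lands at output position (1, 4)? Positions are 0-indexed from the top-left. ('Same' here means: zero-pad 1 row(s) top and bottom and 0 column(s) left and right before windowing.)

40

The receptive field on the zero-padded input at this output position is [7 / 16 / 19]. Elementwise product with the kernel and sum: 7·-2 + 16·1 + 19·2.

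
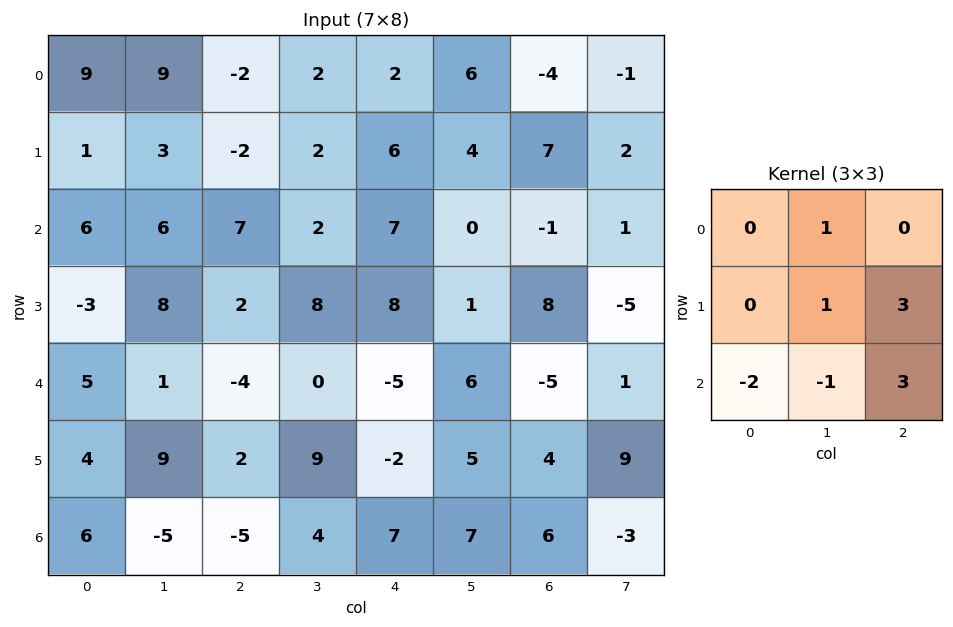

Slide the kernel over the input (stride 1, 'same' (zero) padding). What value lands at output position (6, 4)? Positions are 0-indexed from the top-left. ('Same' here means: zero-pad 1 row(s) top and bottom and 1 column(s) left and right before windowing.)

The receptive field on the zero-padded input at this output position is [9 -2 5 / 4 7 7 / 0 0 0]. Elementwise product with the kernel and sum: -2·1 + 7·1 + 7·3 + 0·-2 + 0·-1 + 0·3.

26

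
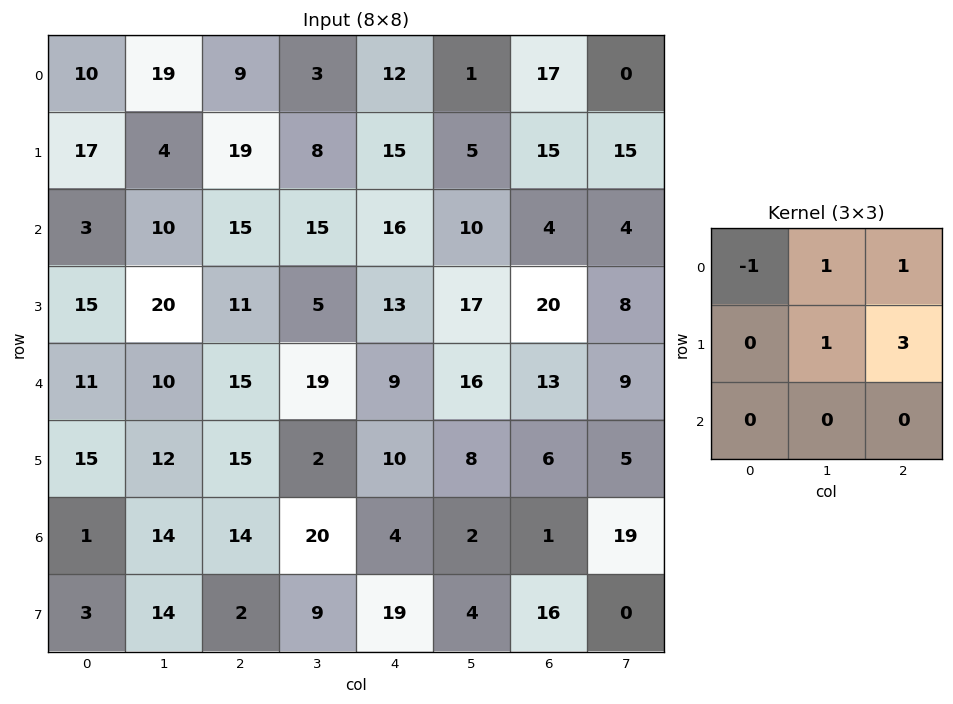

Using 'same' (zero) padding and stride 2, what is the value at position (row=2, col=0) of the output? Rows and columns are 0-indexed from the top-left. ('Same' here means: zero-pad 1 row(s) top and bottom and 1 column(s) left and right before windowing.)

The receptive field on the zero-padded input at this output position is [0 15 20 / 0 11 10 / 0 15 12]. Elementwise product with the kernel and sum: 0·-1 + 15·1 + 20·1 + 11·1 + 10·3.

76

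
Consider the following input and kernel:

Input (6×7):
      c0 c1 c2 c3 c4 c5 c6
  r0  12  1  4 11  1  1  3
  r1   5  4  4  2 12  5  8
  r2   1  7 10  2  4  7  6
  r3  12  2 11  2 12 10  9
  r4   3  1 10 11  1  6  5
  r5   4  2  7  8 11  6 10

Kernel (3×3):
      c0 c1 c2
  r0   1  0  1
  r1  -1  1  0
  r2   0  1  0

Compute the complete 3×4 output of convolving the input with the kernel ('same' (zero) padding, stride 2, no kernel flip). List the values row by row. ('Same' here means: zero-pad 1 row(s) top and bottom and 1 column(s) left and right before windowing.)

17 7 2 10
17 20 21 13
9 20 13 19

Output[0,0]: The receptive field on the zero-padded input at this output position is [0 0 0 / 0 12 1 / 0 5 4]. Elementwise product with the kernel and sum: 0·1 + 0·1 + 0·-1 + 12·1 + 5·1.
Output[0,1]: The receptive field on the zero-padded input at this output position is [0 0 0 / 1 4 11 / 4 4 2]. Elementwise product with the kernel and sum: 0·1 + 0·1 + 1·-1 + 4·1 + 4·1.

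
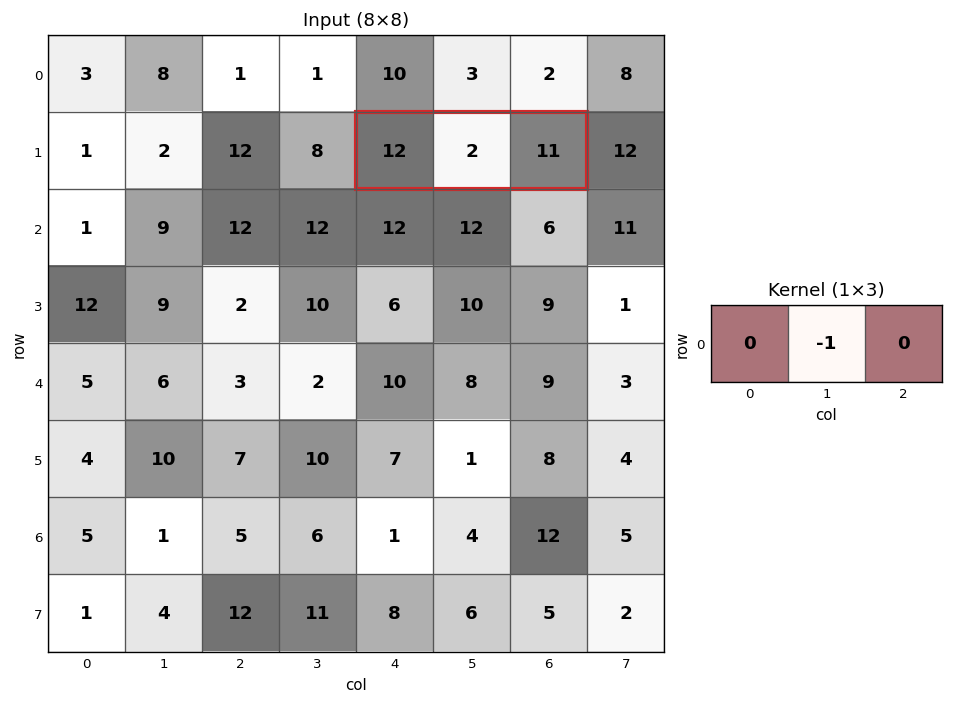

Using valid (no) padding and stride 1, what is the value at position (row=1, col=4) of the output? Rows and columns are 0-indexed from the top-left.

-2

The receptive field on the input at this output position is [12 2 11]. Elementwise product with the kernel and sum: 2·-1.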